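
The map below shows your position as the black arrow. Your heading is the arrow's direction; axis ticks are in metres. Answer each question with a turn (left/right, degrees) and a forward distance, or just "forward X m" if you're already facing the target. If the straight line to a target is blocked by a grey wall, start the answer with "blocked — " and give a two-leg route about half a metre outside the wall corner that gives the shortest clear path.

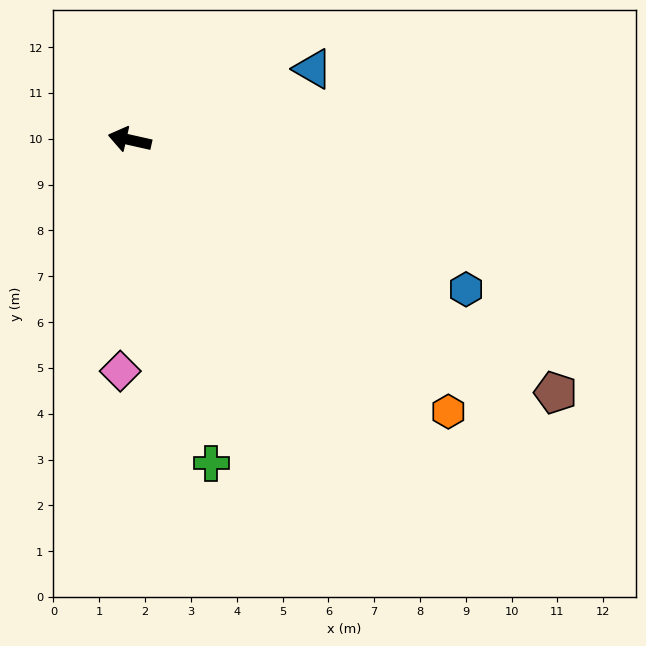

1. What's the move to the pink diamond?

turn left 100°, forward 5.1 m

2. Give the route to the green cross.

turn left 117°, forward 7.3 m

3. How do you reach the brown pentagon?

turn left 162°, forward 10.8 m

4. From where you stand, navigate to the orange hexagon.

turn left 152°, forward 9.1 m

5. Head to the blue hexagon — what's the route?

turn left 169°, forward 8.0 m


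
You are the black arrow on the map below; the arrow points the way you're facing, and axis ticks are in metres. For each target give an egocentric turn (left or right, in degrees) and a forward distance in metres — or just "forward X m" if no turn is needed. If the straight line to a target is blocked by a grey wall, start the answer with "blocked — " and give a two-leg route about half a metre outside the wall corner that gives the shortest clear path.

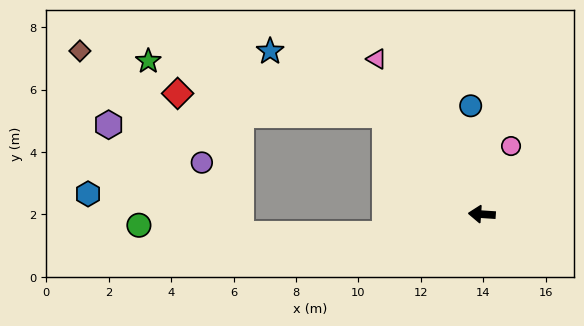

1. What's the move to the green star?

blocked — turn right 42°, forward 4.5 m, then turn left 33°, forward 7.8 m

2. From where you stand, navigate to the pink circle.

turn right 109°, forward 2.4 m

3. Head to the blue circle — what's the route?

turn right 80°, forward 3.5 m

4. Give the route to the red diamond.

blocked — turn right 42°, forward 4.5 m, then turn left 40°, forward 6.7 m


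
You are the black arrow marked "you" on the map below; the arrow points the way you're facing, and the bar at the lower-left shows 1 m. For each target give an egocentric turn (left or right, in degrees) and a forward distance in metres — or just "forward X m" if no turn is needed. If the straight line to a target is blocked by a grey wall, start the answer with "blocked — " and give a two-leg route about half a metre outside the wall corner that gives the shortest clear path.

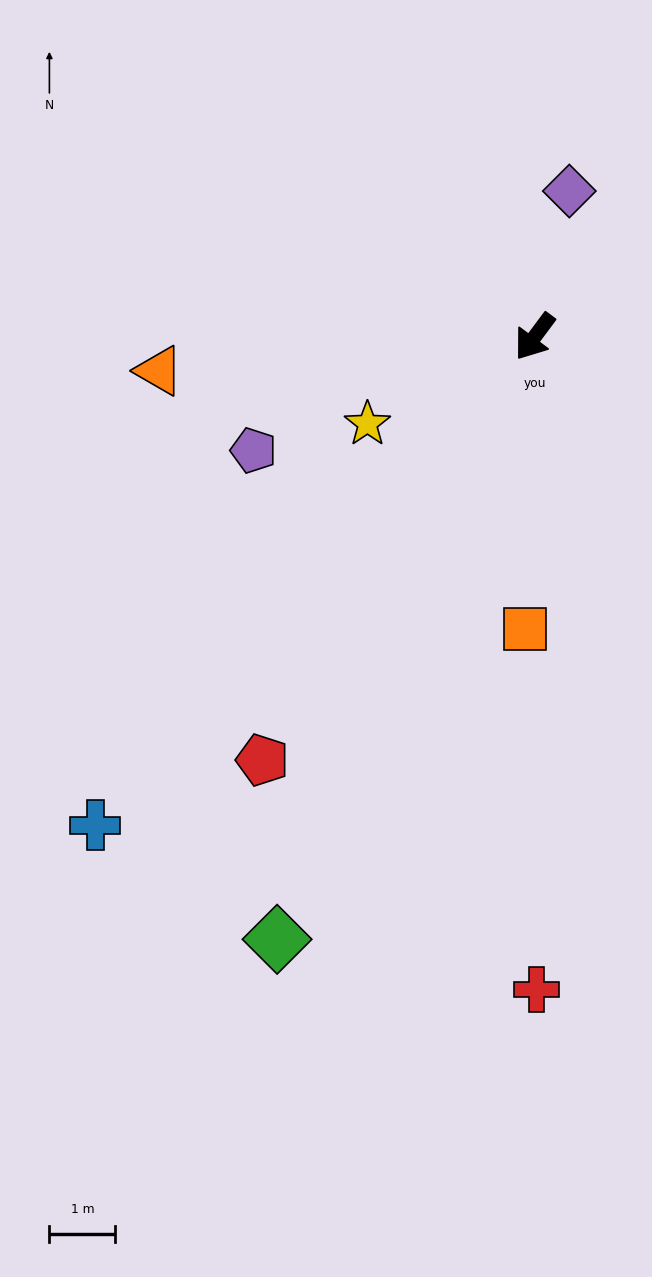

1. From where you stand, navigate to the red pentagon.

turn left 4°, forward 7.6 m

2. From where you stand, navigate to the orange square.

turn left 35°, forward 4.4 m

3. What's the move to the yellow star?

turn right 26°, forward 2.9 m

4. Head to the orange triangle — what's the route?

turn right 48°, forward 5.7 m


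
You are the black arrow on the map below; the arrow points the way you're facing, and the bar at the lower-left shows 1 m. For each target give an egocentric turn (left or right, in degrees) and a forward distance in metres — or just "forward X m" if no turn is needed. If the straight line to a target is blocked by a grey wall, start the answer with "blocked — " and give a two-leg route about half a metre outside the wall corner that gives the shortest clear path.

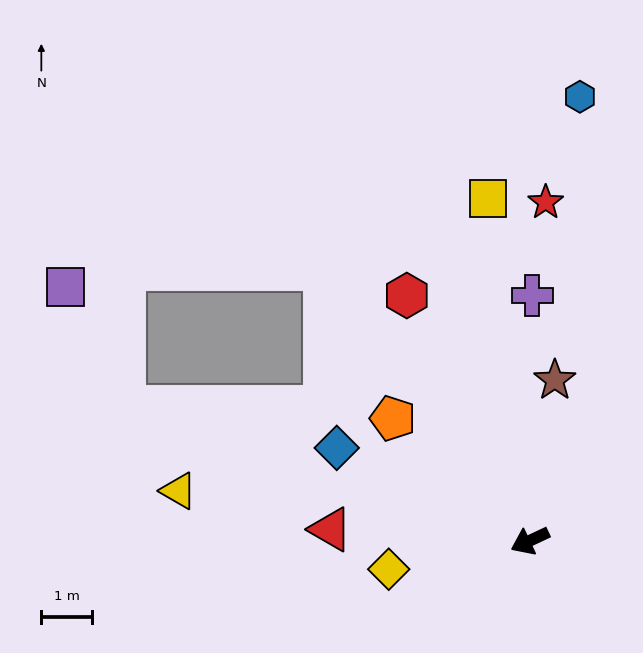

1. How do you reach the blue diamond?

turn right 51°, forward 4.2 m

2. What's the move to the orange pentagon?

turn right 67°, forward 3.6 m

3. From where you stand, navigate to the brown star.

turn right 124°, forward 3.2 m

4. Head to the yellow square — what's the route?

turn right 108°, forward 6.8 m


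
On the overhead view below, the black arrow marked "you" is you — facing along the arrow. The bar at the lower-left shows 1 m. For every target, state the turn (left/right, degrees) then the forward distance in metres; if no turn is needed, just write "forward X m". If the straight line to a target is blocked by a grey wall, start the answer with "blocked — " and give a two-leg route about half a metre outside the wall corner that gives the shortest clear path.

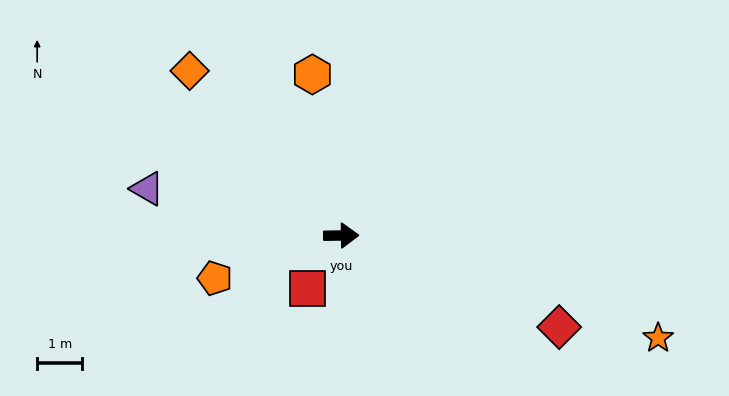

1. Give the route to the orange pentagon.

turn right 162°, forward 3.0 m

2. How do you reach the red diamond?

turn right 23°, forward 5.2 m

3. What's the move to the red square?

turn right 123°, forward 1.4 m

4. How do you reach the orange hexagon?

turn left 99°, forward 3.6 m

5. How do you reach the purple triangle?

turn left 166°, forward 4.4 m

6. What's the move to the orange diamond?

turn left 132°, forward 5.0 m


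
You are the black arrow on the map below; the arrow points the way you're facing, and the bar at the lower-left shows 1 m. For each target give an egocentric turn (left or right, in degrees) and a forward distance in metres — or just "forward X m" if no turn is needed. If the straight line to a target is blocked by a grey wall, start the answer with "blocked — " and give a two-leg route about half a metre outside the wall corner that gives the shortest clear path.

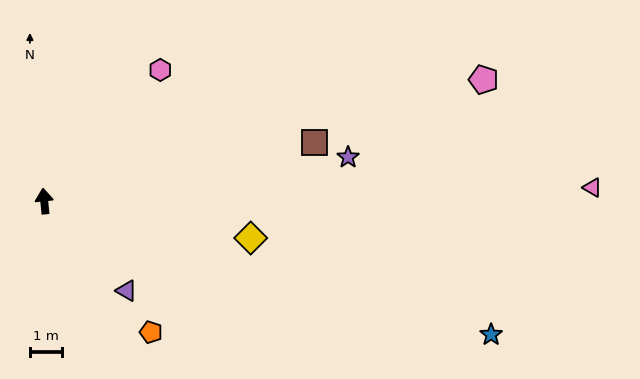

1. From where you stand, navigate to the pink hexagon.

turn right 47°, forward 5.5 m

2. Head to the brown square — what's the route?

turn right 83°, forward 8.6 m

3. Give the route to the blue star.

turn right 112°, forward 14.5 m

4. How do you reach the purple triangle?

turn right 143°, forward 3.8 m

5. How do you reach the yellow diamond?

turn right 106°, forward 6.5 m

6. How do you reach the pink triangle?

turn right 94°, forward 17.1 m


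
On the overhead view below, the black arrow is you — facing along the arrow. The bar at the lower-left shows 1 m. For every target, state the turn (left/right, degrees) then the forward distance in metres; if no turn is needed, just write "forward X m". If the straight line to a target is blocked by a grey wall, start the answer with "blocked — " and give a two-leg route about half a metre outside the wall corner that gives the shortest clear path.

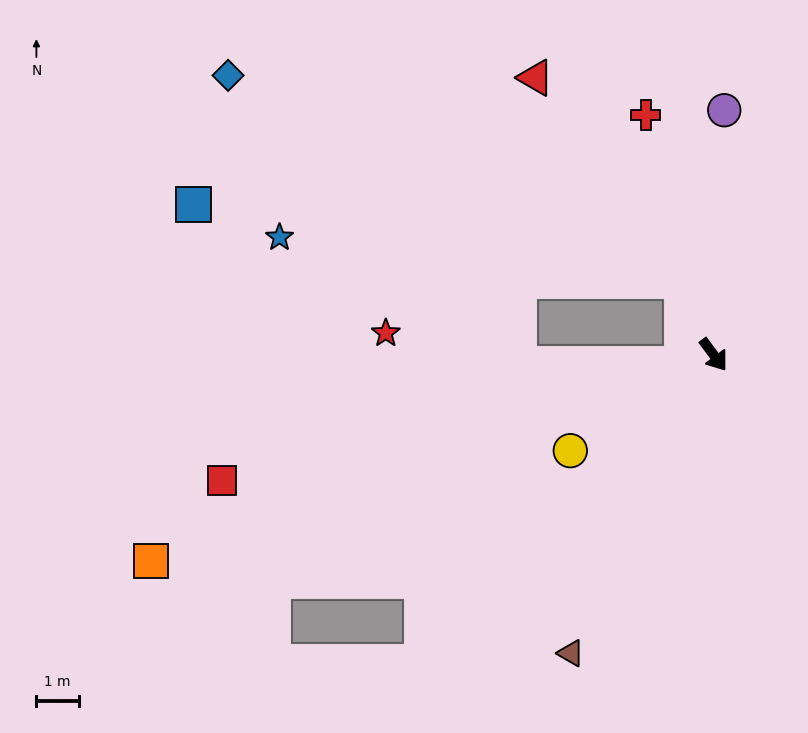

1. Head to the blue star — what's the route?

blocked — turn left 167°, forward 1.9 m, then turn left 60°, forward 9.5 m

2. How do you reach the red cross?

turn left 159°, forward 5.9 m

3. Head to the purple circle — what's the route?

turn left 141°, forward 5.8 m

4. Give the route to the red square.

turn right 112°, forward 11.9 m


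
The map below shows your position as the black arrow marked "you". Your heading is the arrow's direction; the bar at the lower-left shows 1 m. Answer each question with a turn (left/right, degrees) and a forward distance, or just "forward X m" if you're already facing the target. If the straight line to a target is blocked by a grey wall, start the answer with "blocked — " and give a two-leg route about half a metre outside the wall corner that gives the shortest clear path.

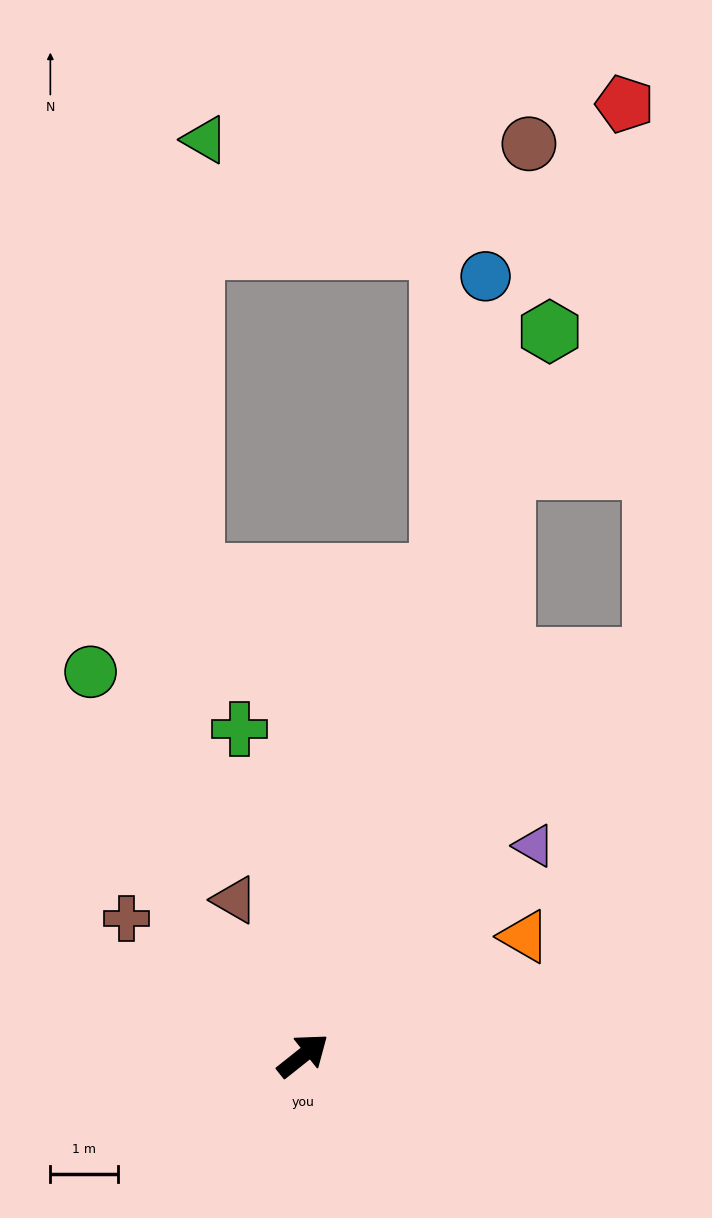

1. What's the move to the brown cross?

turn left 104°, forward 3.3 m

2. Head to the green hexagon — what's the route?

turn left 33°, forward 11.4 m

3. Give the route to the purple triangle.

turn left 4°, forward 4.6 m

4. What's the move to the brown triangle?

turn left 75°, forward 2.5 m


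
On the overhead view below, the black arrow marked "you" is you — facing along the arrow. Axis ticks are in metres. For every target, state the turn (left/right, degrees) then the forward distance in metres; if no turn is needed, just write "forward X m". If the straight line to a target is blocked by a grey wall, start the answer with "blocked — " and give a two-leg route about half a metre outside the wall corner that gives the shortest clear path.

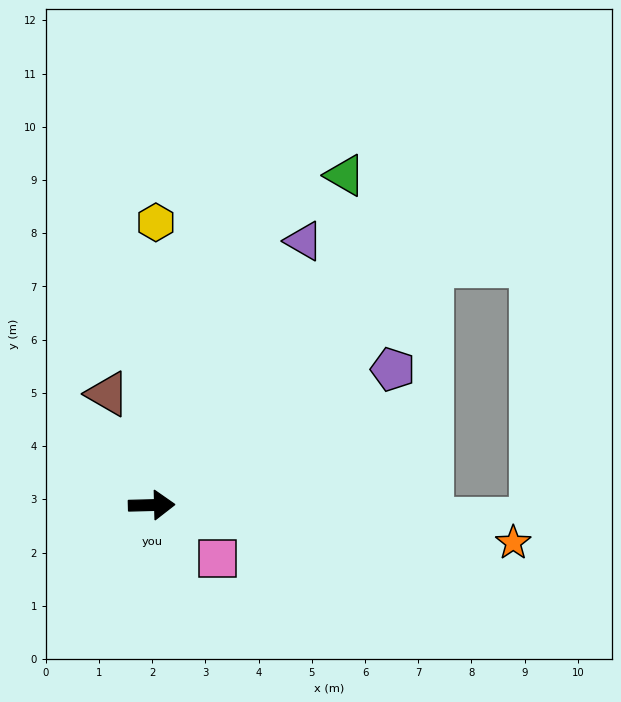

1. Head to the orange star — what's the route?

turn right 7°, forward 6.8 m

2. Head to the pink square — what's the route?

turn right 41°, forward 1.6 m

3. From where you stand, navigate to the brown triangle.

turn left 110°, forward 2.2 m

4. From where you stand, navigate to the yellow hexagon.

turn left 88°, forward 5.3 m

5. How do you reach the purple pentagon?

turn left 28°, forward 5.2 m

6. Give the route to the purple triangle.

turn left 59°, forward 5.7 m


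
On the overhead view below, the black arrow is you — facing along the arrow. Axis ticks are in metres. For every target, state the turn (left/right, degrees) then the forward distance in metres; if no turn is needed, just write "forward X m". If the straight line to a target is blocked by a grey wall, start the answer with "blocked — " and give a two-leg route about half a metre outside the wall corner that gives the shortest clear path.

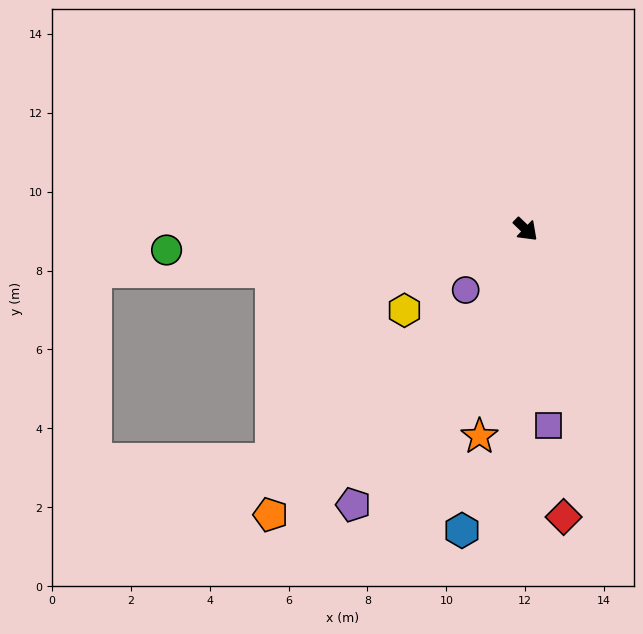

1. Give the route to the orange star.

turn right 59°, forward 5.4 m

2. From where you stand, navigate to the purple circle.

turn right 91°, forward 2.2 m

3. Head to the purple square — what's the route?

turn right 39°, forward 5.0 m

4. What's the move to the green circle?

turn right 133°, forward 9.1 m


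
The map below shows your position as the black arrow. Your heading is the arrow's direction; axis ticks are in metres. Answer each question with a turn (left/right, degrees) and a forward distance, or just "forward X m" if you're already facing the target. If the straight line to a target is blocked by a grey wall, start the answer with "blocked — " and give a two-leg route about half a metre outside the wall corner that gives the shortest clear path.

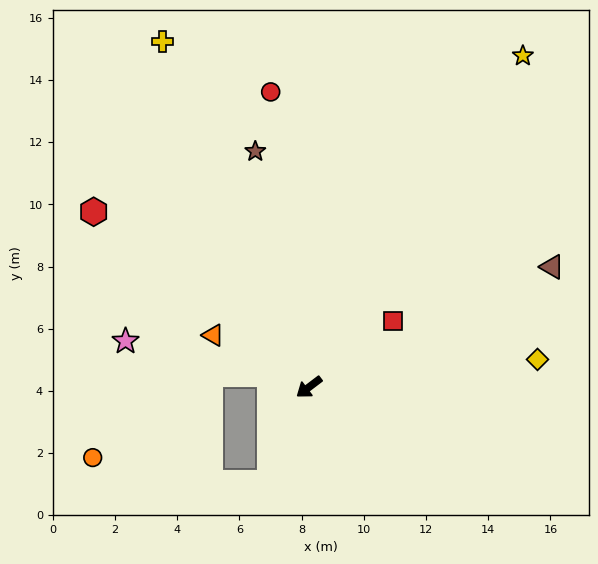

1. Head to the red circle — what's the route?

turn right 120°, forward 9.6 m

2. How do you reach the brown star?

turn right 114°, forward 7.8 m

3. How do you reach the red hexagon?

turn right 76°, forward 8.9 m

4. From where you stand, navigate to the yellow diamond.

turn left 150°, forward 7.4 m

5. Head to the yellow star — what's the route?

turn right 160°, forward 12.7 m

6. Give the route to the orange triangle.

turn right 66°, forward 3.5 m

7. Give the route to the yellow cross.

turn right 104°, forward 12.1 m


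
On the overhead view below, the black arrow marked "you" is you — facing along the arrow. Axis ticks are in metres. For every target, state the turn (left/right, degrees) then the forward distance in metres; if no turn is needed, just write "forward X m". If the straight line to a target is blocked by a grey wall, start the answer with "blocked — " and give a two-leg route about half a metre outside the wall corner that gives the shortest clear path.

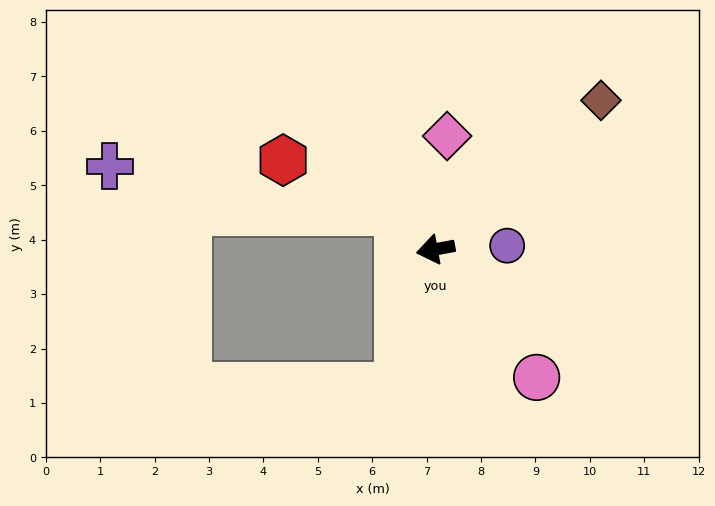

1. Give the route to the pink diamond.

turn right 106°, forward 2.1 m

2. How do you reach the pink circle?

turn left 118°, forward 3.0 m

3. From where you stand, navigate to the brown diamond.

turn right 148°, forward 4.1 m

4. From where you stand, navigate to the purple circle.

turn left 172°, forward 1.3 m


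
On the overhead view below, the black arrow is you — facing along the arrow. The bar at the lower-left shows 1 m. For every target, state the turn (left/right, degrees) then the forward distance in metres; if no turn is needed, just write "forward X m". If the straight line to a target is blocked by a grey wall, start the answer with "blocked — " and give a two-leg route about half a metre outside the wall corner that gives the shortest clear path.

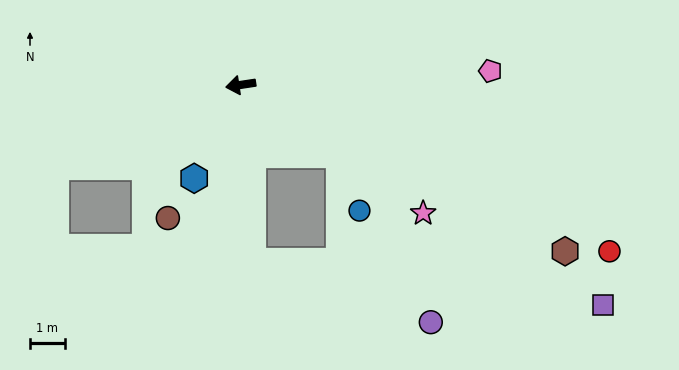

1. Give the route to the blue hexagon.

turn left 55°, forward 3.0 m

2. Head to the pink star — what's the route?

turn left 136°, forward 6.4 m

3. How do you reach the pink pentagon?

turn left 175°, forward 7.2 m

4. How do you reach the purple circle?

blocked — turn left 85°, forward 5.1 m, then turn left 68°, forward 5.4 m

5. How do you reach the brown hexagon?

turn left 144°, forward 10.5 m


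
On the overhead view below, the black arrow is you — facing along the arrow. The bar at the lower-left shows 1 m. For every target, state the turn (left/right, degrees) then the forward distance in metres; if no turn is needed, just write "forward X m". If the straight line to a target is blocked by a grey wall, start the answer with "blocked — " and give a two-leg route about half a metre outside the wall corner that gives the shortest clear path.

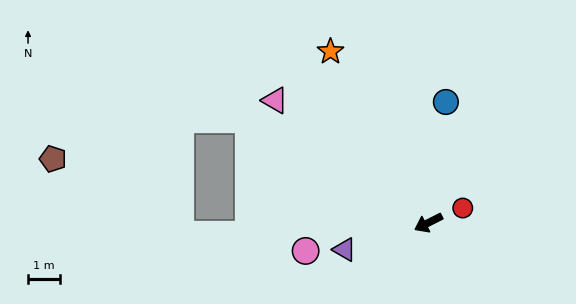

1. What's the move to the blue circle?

turn right 125°, forward 3.9 m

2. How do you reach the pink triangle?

turn right 65°, forward 6.2 m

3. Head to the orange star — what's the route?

turn right 87°, forward 6.2 m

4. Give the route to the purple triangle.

turn right 9°, forward 2.8 m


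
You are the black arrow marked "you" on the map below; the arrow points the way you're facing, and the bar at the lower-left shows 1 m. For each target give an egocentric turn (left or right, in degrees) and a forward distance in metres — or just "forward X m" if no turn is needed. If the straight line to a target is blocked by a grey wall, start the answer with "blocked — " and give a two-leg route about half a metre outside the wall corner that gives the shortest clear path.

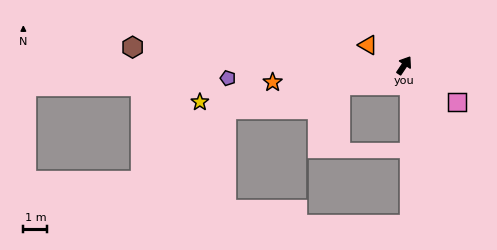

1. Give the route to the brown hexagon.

turn left 120°, forward 11.4 m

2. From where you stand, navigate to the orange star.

turn left 131°, forward 5.5 m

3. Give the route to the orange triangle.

turn left 95°, forward 1.7 m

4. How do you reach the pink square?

turn right 91°, forward 2.7 m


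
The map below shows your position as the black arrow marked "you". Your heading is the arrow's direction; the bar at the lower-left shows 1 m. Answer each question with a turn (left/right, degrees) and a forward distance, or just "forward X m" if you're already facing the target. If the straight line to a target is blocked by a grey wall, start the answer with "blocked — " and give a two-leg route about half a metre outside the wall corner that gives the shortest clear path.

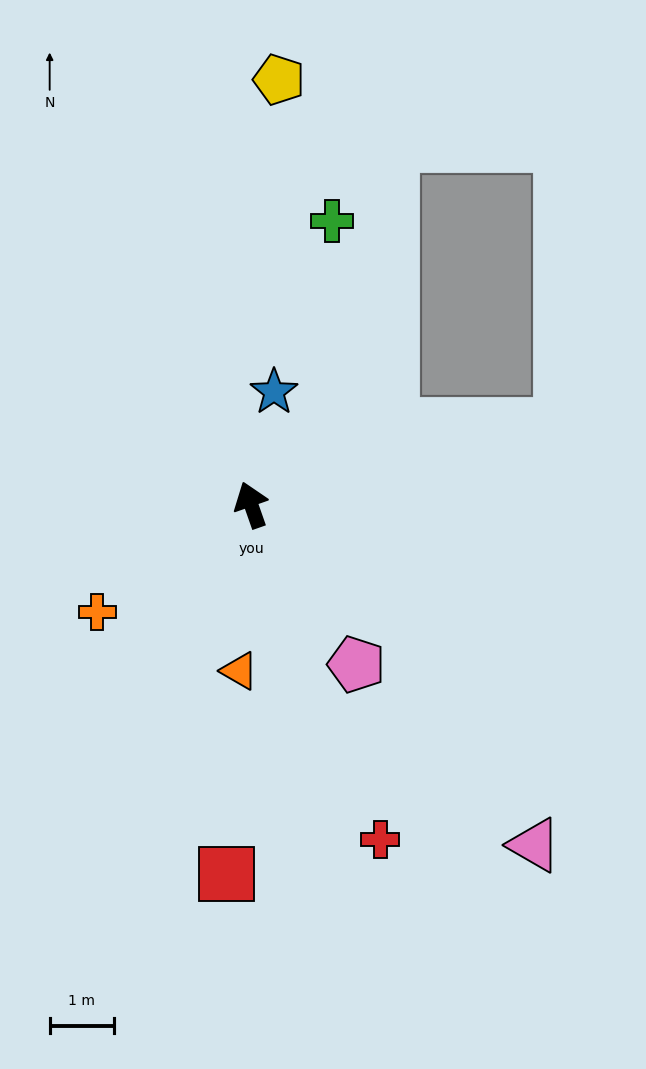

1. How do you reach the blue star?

turn right 31°, forward 1.8 m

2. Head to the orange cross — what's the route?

turn left 106°, forward 2.9 m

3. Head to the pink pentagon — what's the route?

turn right 166°, forward 3.0 m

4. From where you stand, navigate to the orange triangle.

turn left 157°, forward 2.6 m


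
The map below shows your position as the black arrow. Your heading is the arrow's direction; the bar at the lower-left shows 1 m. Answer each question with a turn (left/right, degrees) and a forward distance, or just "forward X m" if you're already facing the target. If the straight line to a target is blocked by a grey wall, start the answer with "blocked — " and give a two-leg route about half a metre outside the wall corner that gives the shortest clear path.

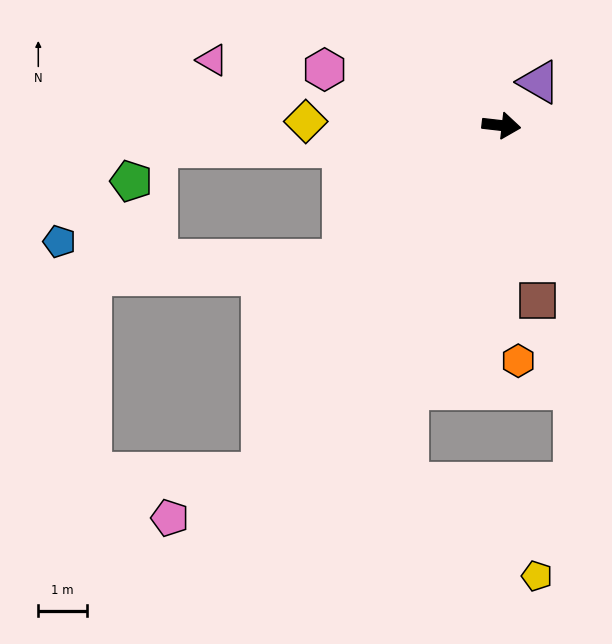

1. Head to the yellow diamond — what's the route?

turn right 175°, forward 4.1 m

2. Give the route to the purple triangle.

turn left 56°, forward 1.2 m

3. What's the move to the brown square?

turn right 72°, forward 3.7 m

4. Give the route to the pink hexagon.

turn left 169°, forward 3.8 m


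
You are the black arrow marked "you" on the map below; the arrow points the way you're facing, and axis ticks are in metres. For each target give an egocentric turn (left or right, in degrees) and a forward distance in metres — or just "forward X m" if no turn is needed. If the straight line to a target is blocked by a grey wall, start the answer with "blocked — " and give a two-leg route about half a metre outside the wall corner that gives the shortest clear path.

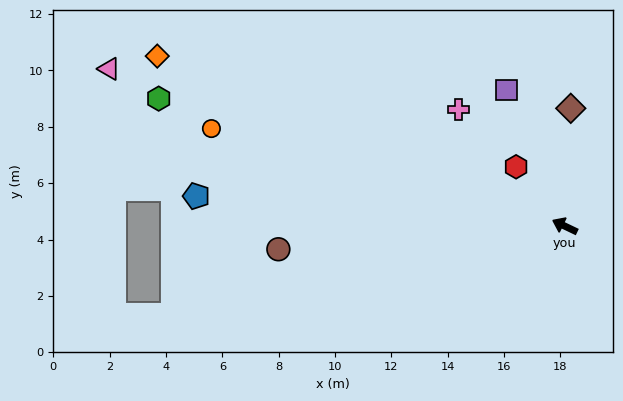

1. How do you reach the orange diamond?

turn left 3°, forward 15.7 m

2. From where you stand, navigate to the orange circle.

turn left 10°, forward 13.0 m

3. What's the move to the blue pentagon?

turn left 21°, forward 13.1 m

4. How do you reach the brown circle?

turn left 30°, forward 10.2 m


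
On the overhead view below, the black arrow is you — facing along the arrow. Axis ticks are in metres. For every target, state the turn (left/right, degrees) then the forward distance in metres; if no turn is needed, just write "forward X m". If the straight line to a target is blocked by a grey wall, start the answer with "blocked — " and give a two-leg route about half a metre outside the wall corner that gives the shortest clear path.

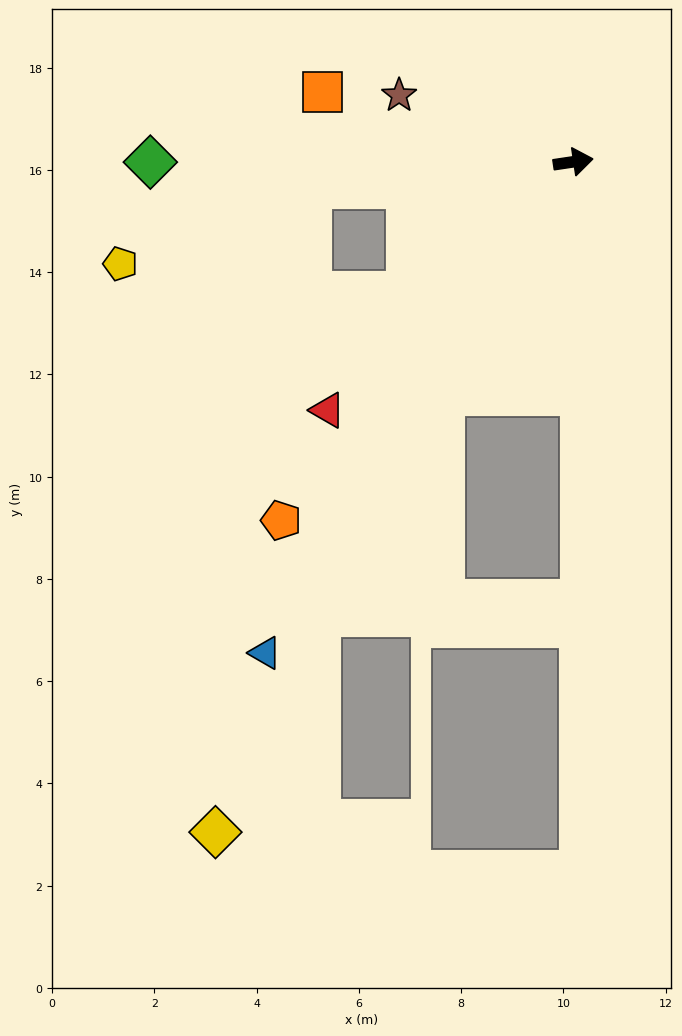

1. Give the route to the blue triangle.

turn right 131°, forward 11.3 m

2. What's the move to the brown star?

turn left 151°, forward 3.6 m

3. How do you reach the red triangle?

turn right 143°, forward 6.8 m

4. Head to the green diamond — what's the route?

turn left 172°, forward 8.3 m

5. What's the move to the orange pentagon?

turn right 138°, forward 9.0 m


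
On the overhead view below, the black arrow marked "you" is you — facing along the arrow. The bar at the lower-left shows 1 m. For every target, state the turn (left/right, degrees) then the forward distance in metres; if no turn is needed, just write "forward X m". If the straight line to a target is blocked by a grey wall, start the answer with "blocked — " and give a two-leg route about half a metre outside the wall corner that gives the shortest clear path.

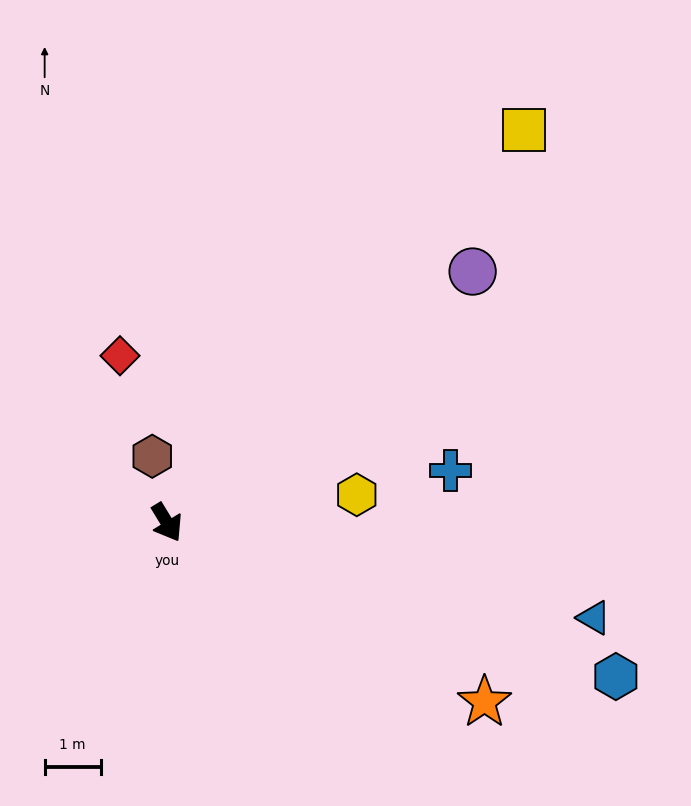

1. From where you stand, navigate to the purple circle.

turn left 98°, forward 7.0 m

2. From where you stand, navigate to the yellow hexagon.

turn left 67°, forward 3.4 m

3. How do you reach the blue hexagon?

turn left 40°, forward 8.5 m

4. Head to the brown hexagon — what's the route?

turn left 161°, forward 1.2 m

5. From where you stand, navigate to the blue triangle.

turn left 46°, forward 7.8 m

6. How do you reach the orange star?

turn left 29°, forward 6.5 m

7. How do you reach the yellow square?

turn left 106°, forward 9.5 m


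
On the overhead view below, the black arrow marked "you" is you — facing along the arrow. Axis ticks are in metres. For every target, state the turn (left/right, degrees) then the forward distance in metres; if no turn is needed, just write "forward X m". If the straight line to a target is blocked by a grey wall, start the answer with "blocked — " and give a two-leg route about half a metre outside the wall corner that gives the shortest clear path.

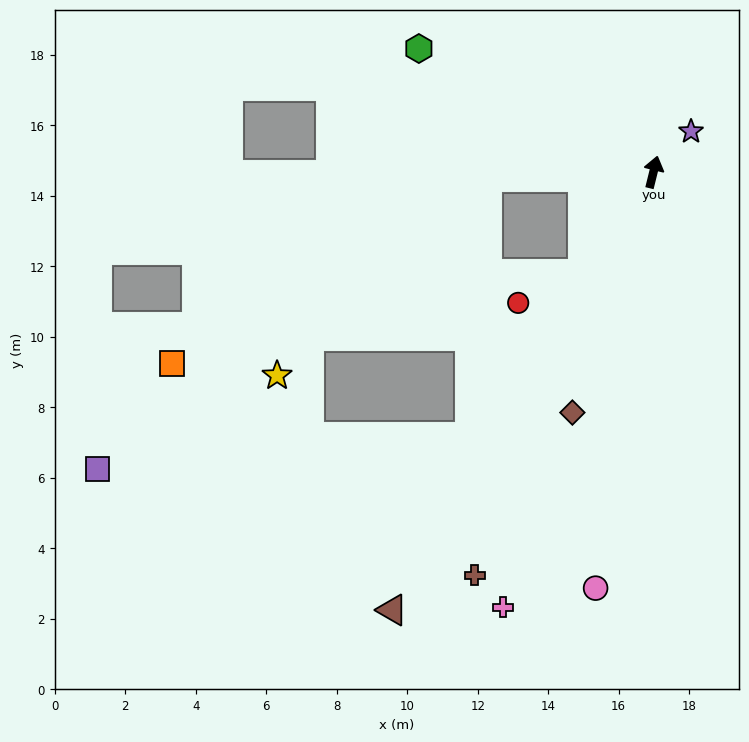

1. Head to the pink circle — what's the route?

turn right 174°, forward 11.9 m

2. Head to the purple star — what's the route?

turn right 29°, forward 1.6 m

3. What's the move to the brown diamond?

turn left 175°, forward 7.2 m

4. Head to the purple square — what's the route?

blocked — turn left 106°, forward 4.7 m, then turn left 35°, forward 13.8 m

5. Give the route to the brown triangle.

turn left 163°, forward 14.5 m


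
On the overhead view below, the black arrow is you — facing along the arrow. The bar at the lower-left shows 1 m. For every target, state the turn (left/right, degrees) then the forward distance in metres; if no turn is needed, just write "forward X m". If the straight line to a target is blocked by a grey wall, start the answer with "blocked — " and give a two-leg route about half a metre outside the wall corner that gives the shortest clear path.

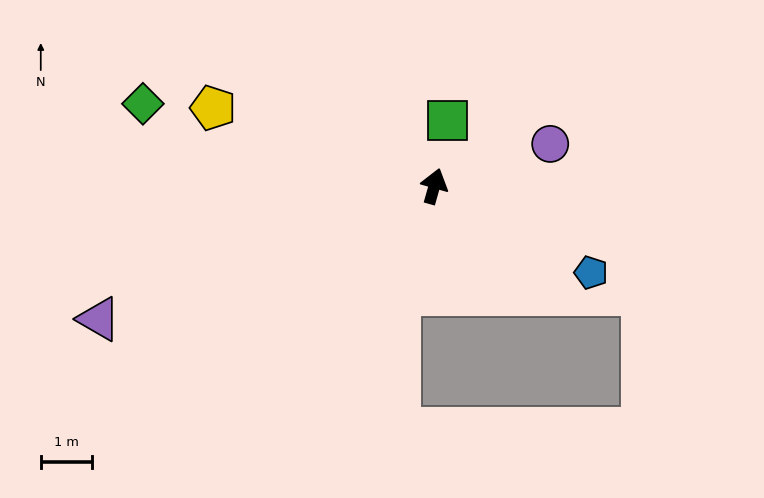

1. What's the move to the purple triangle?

turn left 127°, forward 7.1 m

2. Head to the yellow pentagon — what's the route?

turn left 86°, forward 4.6 m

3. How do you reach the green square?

turn left 5°, forward 1.3 m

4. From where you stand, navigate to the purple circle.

turn right 54°, forward 2.4 m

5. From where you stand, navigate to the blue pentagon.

turn right 103°, forward 3.5 m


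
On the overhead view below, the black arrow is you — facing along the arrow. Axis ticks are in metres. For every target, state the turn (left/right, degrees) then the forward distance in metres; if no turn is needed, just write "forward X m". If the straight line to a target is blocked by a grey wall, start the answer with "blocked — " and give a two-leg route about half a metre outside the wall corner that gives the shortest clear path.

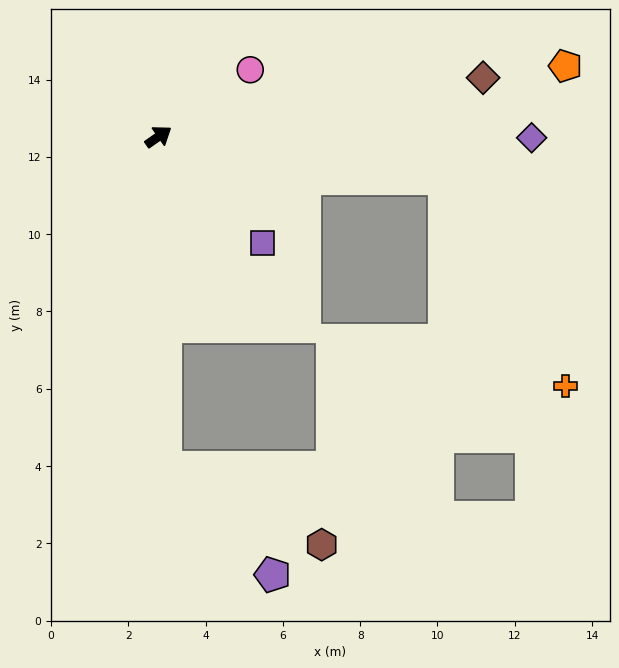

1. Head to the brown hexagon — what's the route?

blocked — turn right 124°, forward 8.6 m, then turn left 63°, forward 4.5 m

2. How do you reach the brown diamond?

turn right 25°, forward 8.5 m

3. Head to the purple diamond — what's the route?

turn right 35°, forward 9.7 m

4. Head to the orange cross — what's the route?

blocked — turn right 43°, forward 7.5 m, then turn right 52°, forward 6.2 m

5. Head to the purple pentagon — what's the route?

blocked — turn right 124°, forward 8.6 m, then turn left 44°, forward 3.9 m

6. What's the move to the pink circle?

forward 2.9 m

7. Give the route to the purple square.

turn right 81°, forward 3.9 m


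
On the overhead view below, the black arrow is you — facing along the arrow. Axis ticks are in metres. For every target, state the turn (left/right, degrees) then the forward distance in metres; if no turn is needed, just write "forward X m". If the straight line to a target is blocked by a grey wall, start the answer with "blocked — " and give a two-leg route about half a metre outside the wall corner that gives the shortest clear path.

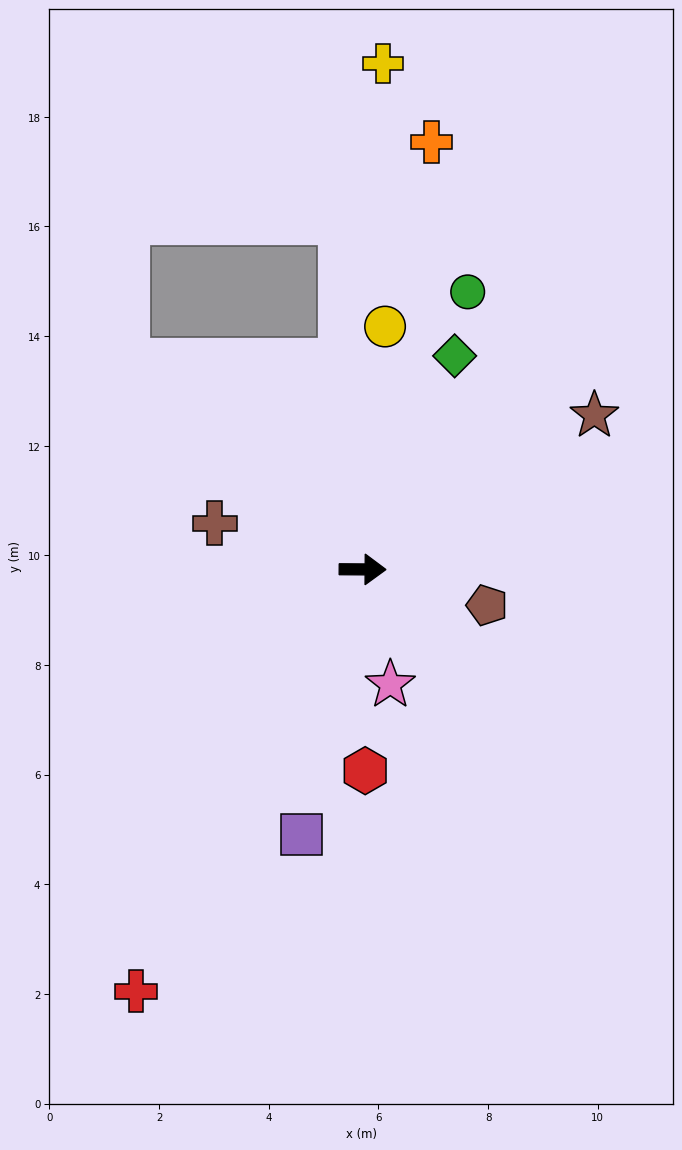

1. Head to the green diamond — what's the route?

turn left 67°, forward 4.2 m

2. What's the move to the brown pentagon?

turn right 16°, forward 2.4 m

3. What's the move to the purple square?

turn right 103°, forward 5.0 m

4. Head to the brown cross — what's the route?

turn left 163°, forward 2.8 m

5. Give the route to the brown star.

turn left 34°, forward 5.1 m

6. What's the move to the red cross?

turn right 118°, forward 8.7 m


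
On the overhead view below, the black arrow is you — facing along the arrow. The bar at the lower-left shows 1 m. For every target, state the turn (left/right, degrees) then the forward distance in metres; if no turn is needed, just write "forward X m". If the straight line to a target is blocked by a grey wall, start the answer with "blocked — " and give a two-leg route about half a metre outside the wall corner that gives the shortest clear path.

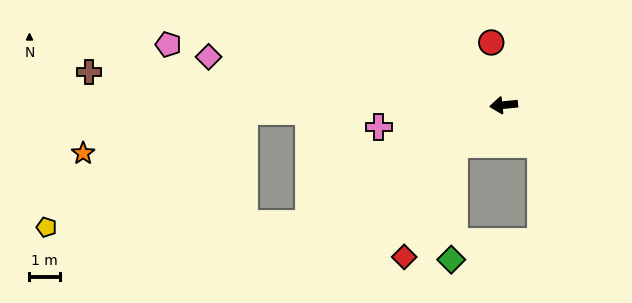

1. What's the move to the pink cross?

turn left 4°, forward 4.1 m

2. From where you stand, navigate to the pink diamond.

turn right 15°, forward 9.7 m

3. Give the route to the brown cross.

turn right 10°, forward 13.5 m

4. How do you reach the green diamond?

blocked — turn left 34°, forward 2.1 m, then turn left 48°, forward 3.7 m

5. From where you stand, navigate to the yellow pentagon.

blocked — turn left 25°, forward 7.4 m, then turn right 30°, forward 8.5 m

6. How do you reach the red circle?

turn right 85°, forward 2.1 m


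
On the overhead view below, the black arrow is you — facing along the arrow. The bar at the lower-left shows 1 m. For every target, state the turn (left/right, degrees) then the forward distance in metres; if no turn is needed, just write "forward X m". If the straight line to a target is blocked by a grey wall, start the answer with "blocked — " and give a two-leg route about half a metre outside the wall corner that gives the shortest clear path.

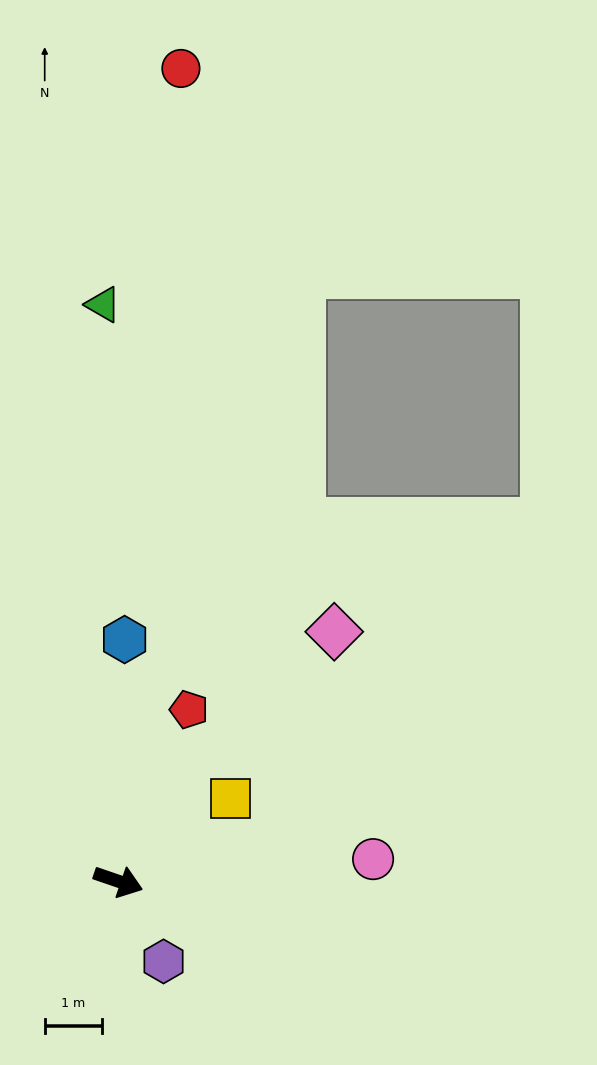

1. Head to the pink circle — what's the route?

turn left 24°, forward 4.4 m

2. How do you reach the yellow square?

turn left 55°, forward 2.4 m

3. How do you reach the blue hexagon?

turn left 107°, forward 4.2 m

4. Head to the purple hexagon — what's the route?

turn right 42°, forward 1.6 m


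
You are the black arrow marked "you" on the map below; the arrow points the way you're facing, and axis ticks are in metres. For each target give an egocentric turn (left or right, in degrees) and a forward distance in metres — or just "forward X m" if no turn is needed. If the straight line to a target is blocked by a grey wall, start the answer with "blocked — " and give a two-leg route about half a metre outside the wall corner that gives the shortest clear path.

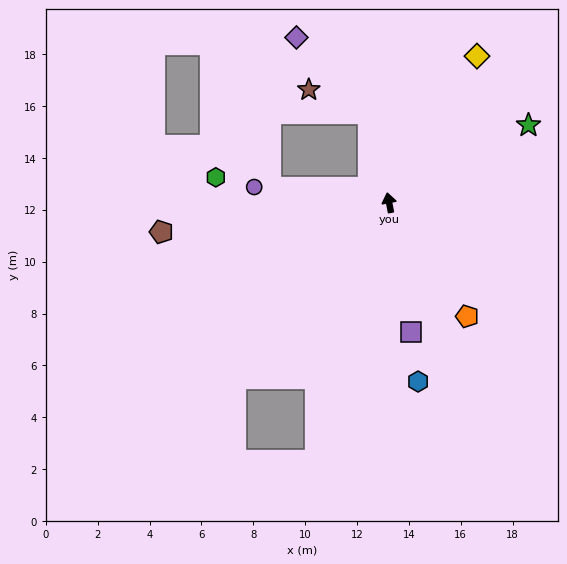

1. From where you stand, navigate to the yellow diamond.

turn right 42°, forward 6.6 m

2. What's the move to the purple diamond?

blocked — forward 3.5 m, then turn left 33°, forward 4.0 m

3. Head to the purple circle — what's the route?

turn left 72°, forward 5.2 m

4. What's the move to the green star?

turn right 72°, forward 6.2 m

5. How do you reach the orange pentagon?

turn right 156°, forward 5.3 m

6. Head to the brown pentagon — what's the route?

turn left 86°, forward 8.9 m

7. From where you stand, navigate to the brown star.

blocked — forward 3.5 m, then turn left 58°, forward 2.5 m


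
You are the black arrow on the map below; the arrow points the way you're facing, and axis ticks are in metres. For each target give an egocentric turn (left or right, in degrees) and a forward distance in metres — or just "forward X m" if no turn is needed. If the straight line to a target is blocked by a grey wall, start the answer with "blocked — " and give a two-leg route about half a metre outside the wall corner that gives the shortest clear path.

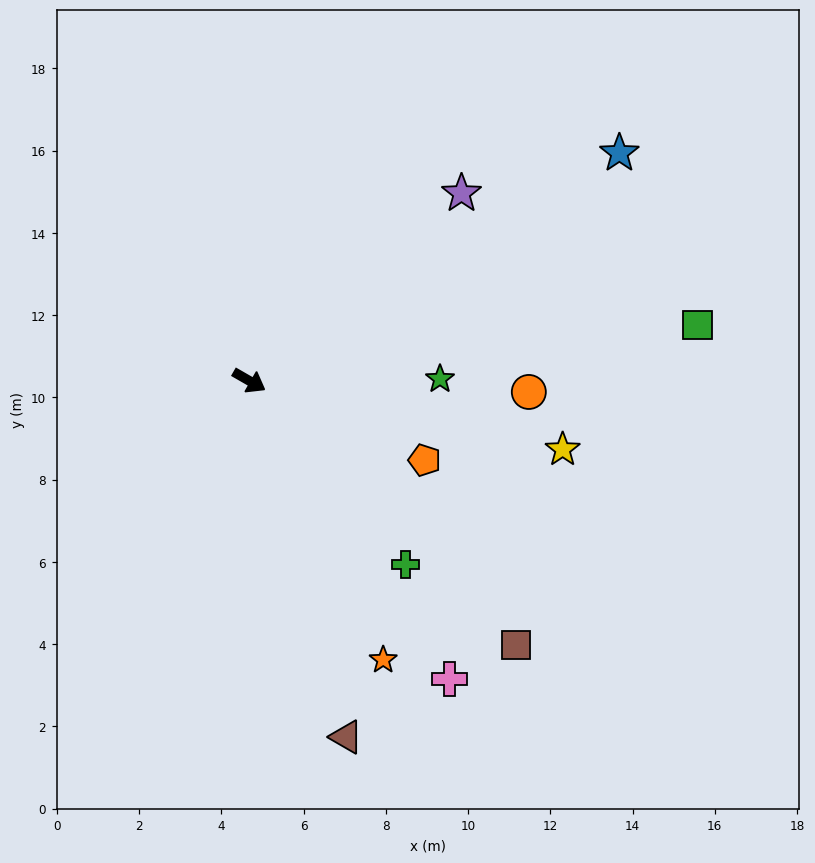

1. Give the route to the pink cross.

turn right 26°, forward 8.7 m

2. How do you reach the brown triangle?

turn right 45°, forward 9.0 m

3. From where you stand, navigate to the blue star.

turn left 61°, forward 10.6 m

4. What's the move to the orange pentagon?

turn left 6°, forward 4.7 m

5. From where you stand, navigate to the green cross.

turn right 20°, forward 5.9 m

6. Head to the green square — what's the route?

turn left 37°, forward 11.0 m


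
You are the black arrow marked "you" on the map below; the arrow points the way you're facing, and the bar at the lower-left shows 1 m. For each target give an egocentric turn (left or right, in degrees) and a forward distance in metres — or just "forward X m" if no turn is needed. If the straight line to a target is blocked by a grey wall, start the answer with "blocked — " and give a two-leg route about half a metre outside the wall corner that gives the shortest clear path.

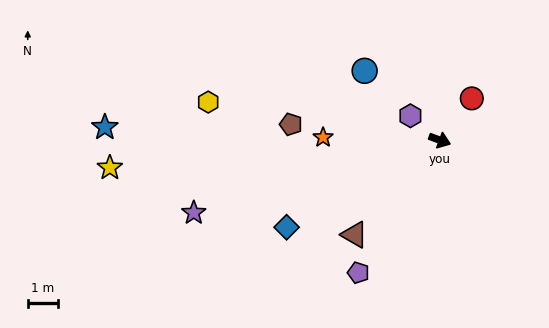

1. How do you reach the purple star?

turn right 143°, forward 8.5 m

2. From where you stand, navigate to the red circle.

turn left 73°, forward 1.7 m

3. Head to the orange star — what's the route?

turn right 161°, forward 3.9 m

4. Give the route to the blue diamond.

turn right 130°, forward 5.8 m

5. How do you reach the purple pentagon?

turn right 101°, forward 5.1 m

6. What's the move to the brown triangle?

turn right 112°, forward 4.2 m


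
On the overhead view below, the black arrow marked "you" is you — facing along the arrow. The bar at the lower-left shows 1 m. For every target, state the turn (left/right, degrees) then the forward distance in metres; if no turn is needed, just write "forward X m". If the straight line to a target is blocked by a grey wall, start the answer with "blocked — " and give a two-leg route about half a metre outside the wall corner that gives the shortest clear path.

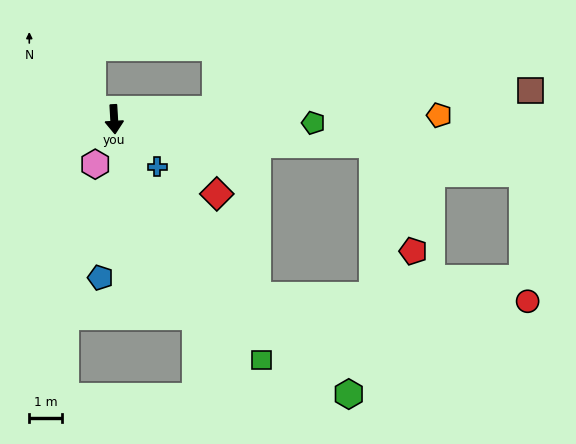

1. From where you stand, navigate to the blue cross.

turn left 39°, forward 2.0 m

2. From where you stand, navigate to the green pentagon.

turn left 86°, forward 6.1 m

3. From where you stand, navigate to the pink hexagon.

turn right 26°, forward 1.5 m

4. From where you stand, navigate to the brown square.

turn left 91°, forward 12.8 m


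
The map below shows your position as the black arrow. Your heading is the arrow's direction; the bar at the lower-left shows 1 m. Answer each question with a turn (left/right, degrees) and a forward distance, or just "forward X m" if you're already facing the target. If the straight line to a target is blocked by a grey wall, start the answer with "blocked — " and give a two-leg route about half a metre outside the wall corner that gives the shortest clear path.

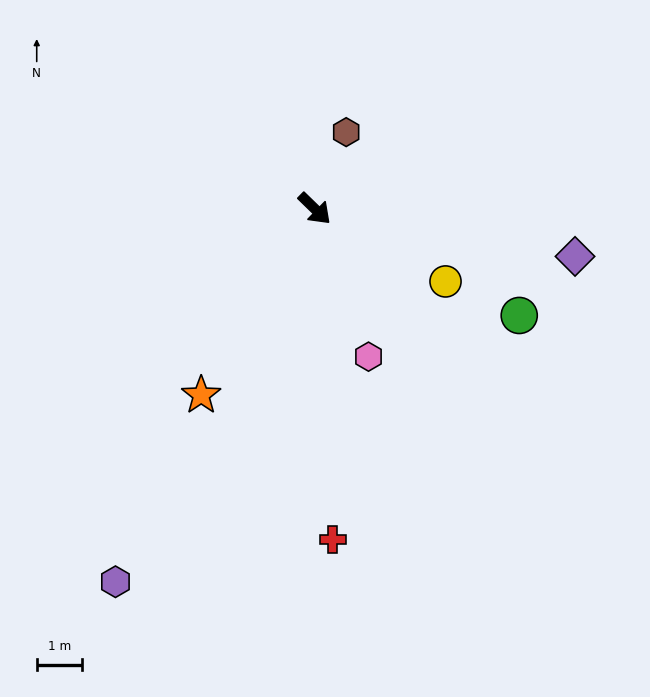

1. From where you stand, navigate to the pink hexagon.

turn right 26°, forward 3.5 m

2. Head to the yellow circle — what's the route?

turn left 15°, forward 3.3 m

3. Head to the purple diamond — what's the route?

turn left 34°, forward 5.9 m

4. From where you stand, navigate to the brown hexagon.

turn left 112°, forward 1.8 m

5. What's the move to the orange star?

turn right 77°, forward 4.8 m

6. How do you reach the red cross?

turn right 43°, forward 7.3 m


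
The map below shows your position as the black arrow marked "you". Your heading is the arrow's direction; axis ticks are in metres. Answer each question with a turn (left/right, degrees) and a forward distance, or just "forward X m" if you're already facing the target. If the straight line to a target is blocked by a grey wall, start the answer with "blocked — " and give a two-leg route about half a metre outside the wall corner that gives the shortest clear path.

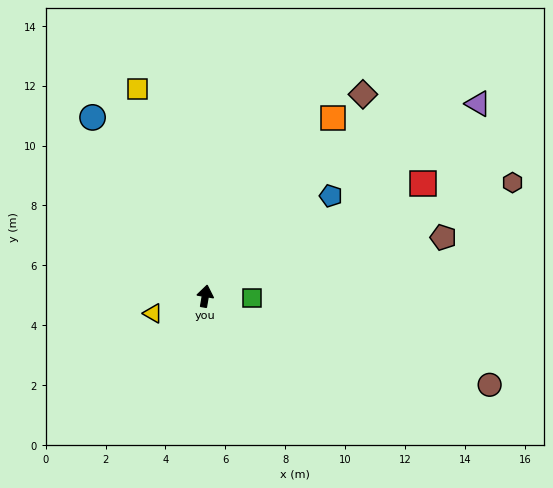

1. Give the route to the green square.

turn right 82°, forward 1.6 m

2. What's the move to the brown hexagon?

turn right 60°, forward 10.9 m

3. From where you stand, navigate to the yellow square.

turn left 28°, forward 7.3 m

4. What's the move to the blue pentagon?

turn right 42°, forward 5.4 m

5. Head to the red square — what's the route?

turn right 53°, forward 8.2 m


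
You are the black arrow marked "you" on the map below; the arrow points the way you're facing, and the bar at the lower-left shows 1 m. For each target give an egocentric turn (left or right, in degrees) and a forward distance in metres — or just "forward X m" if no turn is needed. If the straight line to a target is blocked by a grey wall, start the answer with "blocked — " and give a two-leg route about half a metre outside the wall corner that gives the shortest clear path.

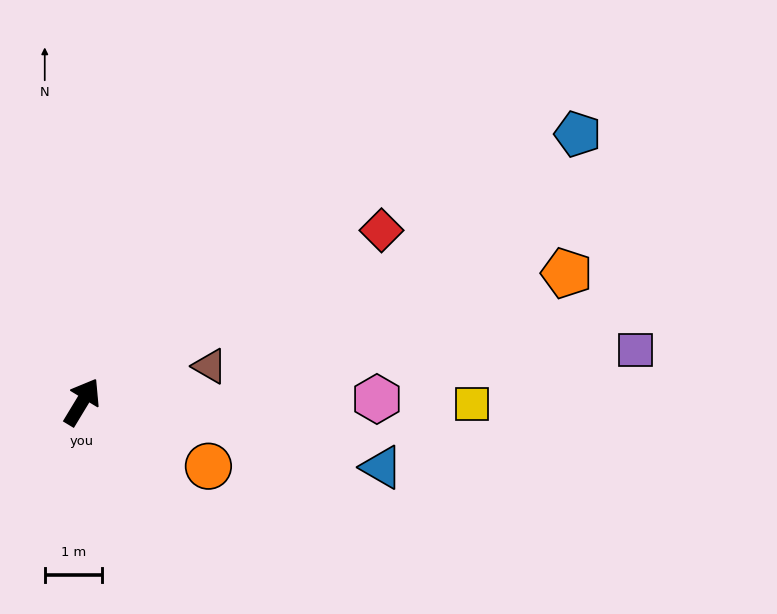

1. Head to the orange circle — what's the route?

turn right 86°, forward 2.5 m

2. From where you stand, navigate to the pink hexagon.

turn right 58°, forward 5.1 m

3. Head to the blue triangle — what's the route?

turn right 71°, forward 5.4 m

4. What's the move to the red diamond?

turn right 29°, forward 6.0 m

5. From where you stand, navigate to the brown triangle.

turn right 43°, forward 2.3 m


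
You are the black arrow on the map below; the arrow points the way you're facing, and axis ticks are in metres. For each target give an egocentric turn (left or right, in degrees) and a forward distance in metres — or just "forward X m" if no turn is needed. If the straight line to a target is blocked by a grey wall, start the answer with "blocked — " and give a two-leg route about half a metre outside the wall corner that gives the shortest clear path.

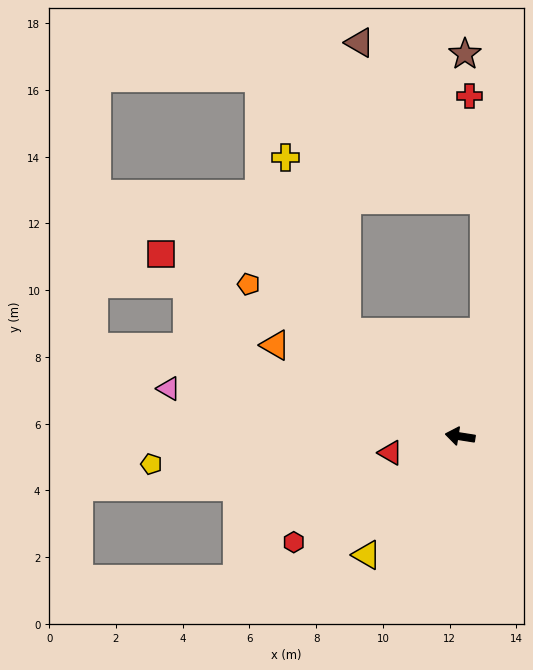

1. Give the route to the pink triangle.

forward 8.9 m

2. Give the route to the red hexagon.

turn left 41°, forward 5.9 m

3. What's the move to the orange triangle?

turn right 17°, forward 6.2 m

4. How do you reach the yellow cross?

blocked — turn right 34°, forward 4.6 m, then turn right 28°, forward 5.5 m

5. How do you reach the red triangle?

turn left 22°, forward 2.1 m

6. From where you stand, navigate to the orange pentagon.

turn right 27°, forward 7.8 m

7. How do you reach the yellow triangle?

turn left 61°, forward 4.5 m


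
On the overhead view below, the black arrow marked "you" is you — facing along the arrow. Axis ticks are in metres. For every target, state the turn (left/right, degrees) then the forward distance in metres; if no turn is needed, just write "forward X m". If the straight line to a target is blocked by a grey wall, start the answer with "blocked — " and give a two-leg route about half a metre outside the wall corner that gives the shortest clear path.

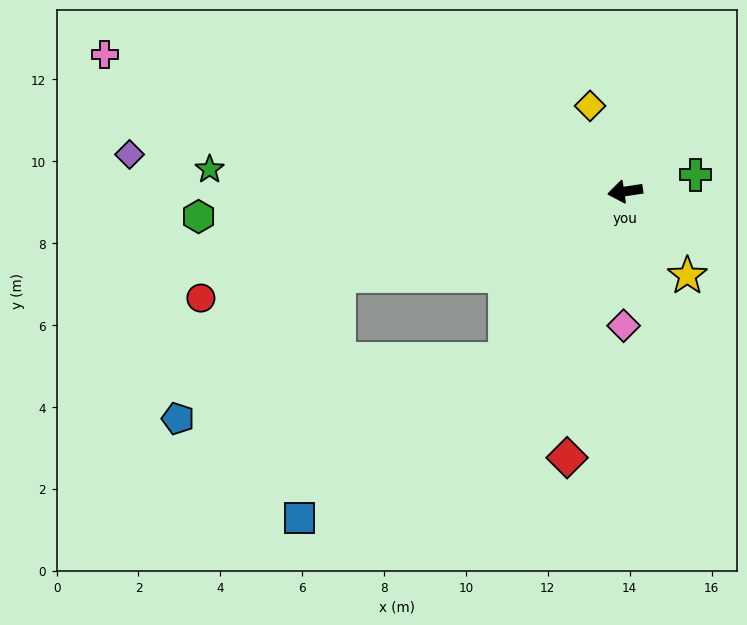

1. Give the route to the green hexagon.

turn right 5°, forward 10.4 m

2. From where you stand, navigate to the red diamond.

turn left 69°, forward 6.7 m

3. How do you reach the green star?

turn right 12°, forward 10.2 m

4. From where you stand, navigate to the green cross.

turn right 175°, forward 1.8 m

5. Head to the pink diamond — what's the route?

turn left 81°, forward 3.3 m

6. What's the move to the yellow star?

turn left 118°, forward 2.6 m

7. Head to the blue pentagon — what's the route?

blocked — turn left 8°, forward 7.3 m, then turn left 25°, forward 5.2 m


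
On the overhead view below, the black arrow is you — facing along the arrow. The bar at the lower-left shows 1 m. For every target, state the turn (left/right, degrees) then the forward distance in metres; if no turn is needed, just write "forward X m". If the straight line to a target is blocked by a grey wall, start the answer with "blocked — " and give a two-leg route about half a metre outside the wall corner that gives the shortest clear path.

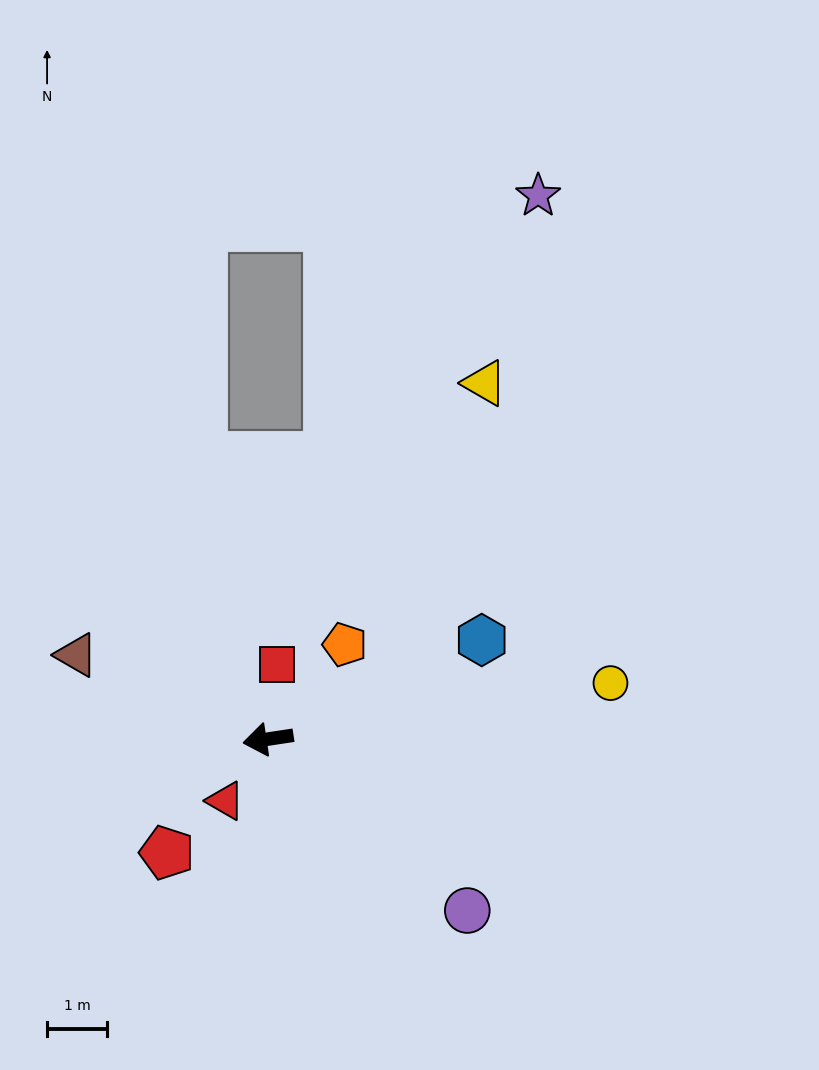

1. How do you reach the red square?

turn right 105°, forward 1.3 m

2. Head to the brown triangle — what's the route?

turn right 32°, forward 3.5 m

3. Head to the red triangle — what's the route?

turn left 47°, forward 1.2 m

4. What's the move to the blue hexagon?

turn right 164°, forward 3.9 m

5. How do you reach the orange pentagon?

turn right 138°, forward 2.0 m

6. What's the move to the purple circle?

turn left 131°, forward 4.4 m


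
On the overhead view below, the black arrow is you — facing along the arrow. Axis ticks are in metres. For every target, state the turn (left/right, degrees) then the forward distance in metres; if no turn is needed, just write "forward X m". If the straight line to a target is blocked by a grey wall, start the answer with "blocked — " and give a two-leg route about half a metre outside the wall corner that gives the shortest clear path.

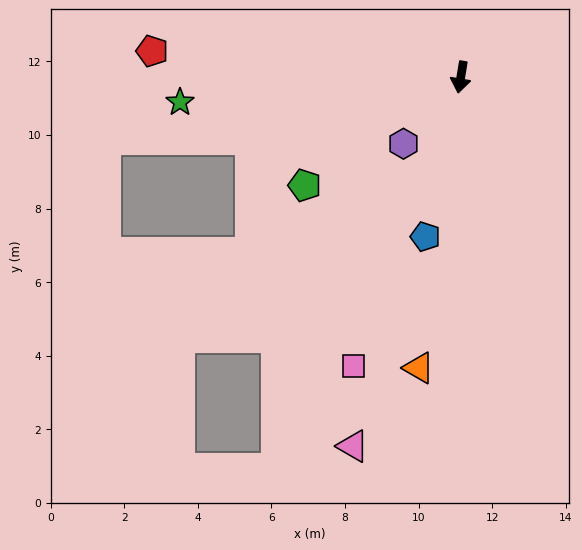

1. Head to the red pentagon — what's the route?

turn right 85°, forward 8.4 m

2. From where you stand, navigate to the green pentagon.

turn right 46°, forward 5.2 m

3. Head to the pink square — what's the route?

turn right 11°, forward 8.4 m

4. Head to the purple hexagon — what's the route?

turn right 31°, forward 2.4 m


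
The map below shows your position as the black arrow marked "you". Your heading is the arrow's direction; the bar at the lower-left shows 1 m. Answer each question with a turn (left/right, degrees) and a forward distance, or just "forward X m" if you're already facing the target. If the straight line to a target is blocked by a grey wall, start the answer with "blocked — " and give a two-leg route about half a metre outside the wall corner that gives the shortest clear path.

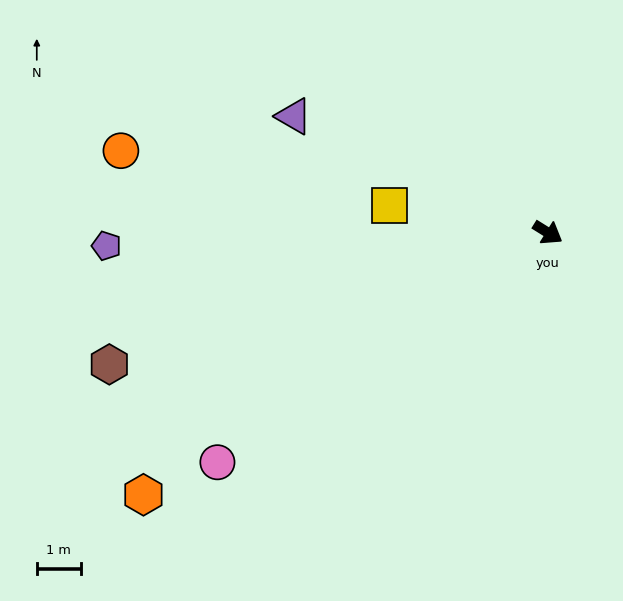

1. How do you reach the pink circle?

turn right 113°, forward 9.1 m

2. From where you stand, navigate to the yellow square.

turn right 158°, forward 3.6 m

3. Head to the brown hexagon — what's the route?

turn right 131°, forward 10.4 m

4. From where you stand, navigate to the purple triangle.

turn right 173°, forward 6.3 m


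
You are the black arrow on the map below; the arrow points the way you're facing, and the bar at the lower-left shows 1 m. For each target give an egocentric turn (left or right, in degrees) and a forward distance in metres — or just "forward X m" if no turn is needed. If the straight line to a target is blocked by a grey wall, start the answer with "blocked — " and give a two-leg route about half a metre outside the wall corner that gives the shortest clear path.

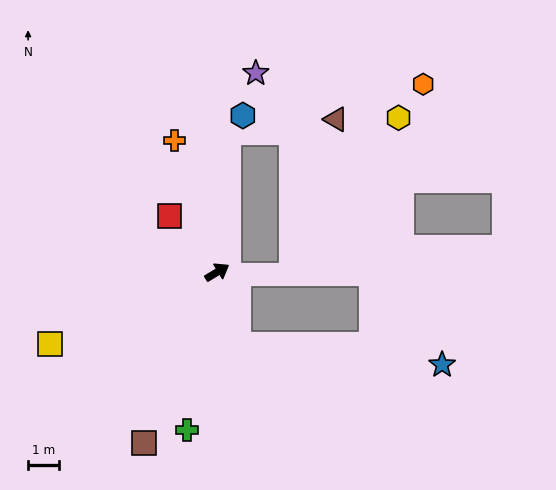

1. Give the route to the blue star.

blocked — turn right 105°, forward 2.4 m, then turn left 68°, forward 6.6 m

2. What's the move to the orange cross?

turn left 77°, forward 4.5 m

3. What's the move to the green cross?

turn right 132°, forward 5.2 m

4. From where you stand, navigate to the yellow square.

turn left 172°, forward 5.9 m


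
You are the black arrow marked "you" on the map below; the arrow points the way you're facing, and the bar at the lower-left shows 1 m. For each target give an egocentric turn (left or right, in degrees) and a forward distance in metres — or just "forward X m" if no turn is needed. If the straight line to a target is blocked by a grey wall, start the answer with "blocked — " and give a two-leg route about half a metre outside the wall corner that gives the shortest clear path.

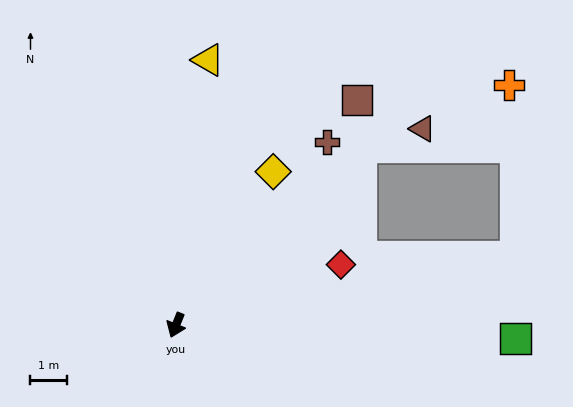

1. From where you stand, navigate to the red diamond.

turn left 132°, forward 4.9 m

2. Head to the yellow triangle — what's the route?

turn right 165°, forward 7.4 m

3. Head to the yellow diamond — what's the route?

turn left 170°, forward 5.0 m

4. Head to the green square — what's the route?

turn left 110°, forward 9.4 m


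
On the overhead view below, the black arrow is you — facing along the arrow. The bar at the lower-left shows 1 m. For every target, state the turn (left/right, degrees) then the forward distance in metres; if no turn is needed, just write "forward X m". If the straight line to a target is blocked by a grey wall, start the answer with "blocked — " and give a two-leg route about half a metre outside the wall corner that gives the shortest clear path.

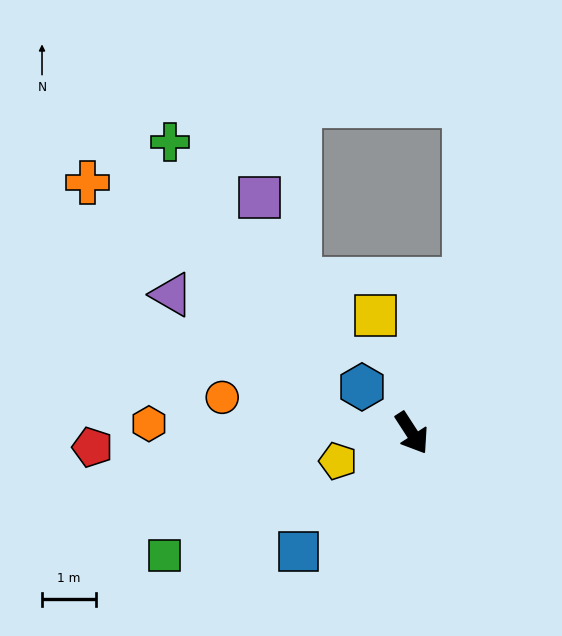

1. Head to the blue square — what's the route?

turn right 77°, forward 3.0 m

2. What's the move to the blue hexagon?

turn right 166°, forward 1.3 m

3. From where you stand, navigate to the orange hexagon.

turn right 125°, forward 4.9 m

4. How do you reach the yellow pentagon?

turn right 102°, forward 1.5 m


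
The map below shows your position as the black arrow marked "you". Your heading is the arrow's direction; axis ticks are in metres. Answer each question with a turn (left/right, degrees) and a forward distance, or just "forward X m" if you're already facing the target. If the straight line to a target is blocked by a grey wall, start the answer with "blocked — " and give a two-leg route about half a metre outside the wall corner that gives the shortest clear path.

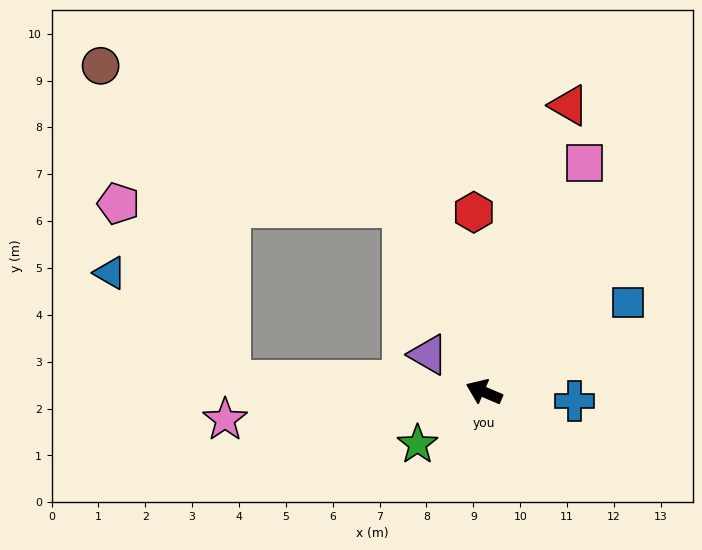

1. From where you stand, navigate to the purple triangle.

turn right 11°, forward 1.4 m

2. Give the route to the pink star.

turn left 29°, forward 5.6 m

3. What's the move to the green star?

turn left 61°, forward 1.8 m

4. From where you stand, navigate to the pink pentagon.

blocked — turn left 20°, forward 5.4 m, then turn right 54°, forward 4.5 m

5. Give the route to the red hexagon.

turn right 64°, forward 3.8 m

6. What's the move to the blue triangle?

blocked — turn left 20°, forward 5.4 m, then turn right 38°, forward 3.4 m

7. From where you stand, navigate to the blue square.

turn right 125°, forward 3.6 m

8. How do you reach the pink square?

turn right 91°, forward 5.3 m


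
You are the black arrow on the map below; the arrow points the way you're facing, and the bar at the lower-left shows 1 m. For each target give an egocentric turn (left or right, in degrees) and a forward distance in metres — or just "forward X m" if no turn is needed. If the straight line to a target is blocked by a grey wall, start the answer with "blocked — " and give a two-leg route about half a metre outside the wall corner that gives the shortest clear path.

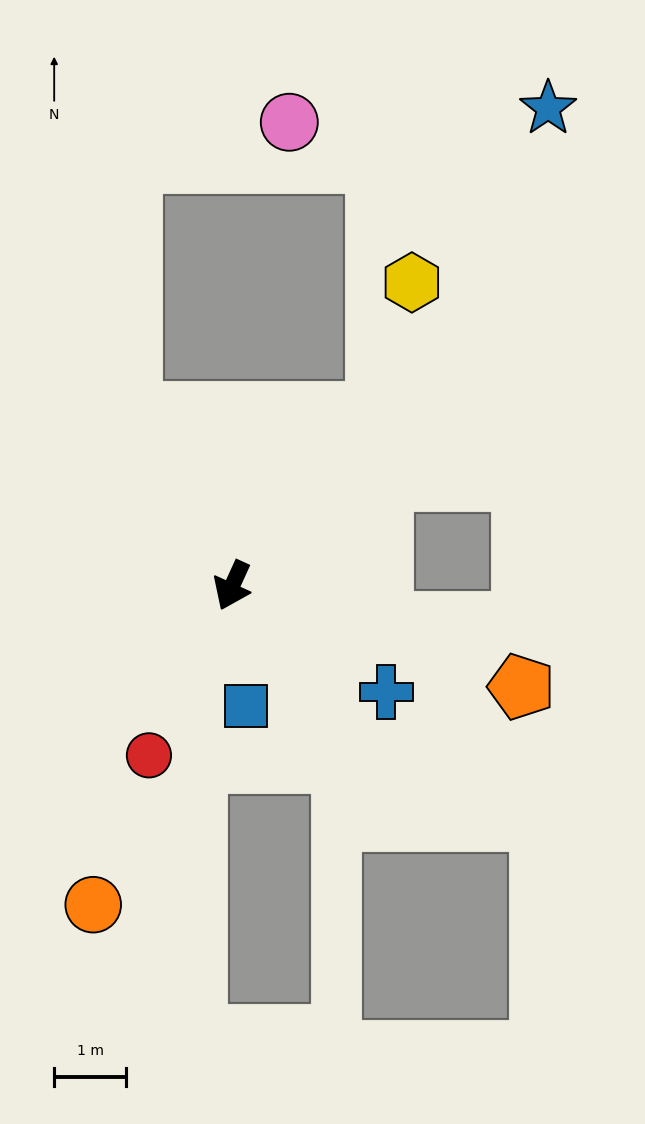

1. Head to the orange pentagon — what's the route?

turn left 95°, forward 4.3 m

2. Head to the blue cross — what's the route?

turn left 80°, forward 2.6 m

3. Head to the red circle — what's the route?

forward 2.6 m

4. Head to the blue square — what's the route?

turn left 31°, forward 1.7 m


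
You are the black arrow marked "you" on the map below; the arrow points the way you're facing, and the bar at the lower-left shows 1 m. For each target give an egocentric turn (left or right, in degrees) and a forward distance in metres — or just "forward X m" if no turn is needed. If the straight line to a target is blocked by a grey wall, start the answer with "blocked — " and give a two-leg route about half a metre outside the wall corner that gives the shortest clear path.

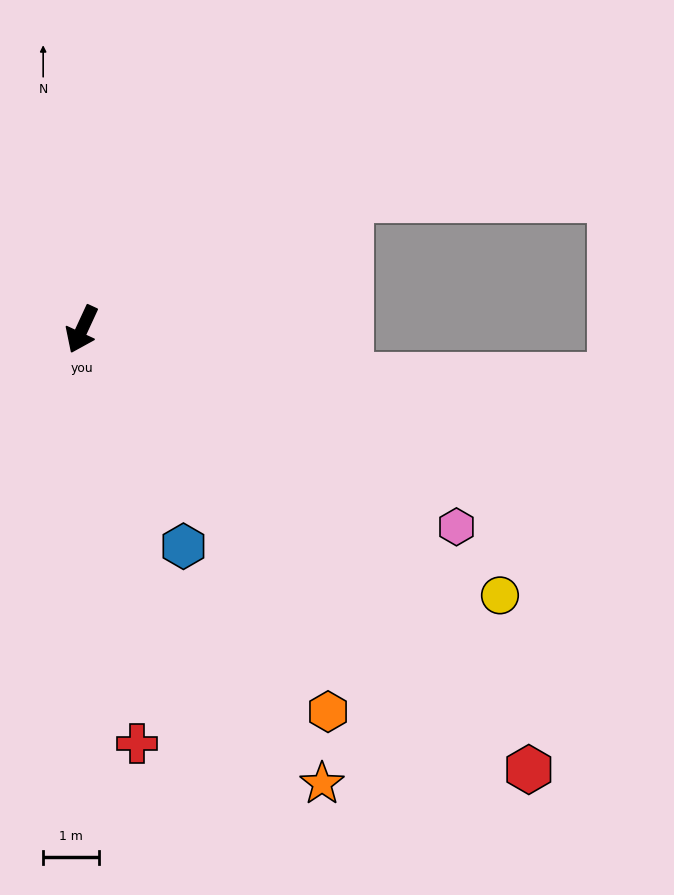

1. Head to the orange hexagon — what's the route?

turn left 58°, forward 8.2 m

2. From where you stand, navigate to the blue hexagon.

turn left 50°, forward 4.3 m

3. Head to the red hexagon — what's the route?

turn left 70°, forward 11.3 m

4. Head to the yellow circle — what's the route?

turn left 82°, forward 8.9 m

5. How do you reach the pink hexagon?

turn left 87°, forward 7.6 m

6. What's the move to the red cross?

turn left 32°, forward 7.5 m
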